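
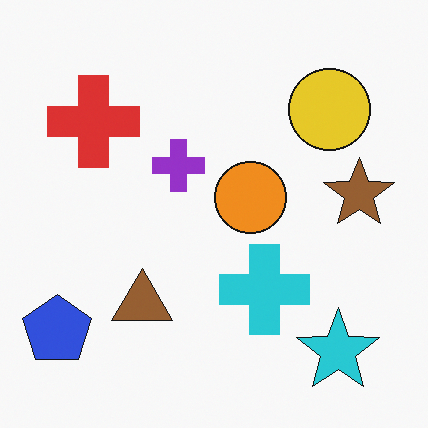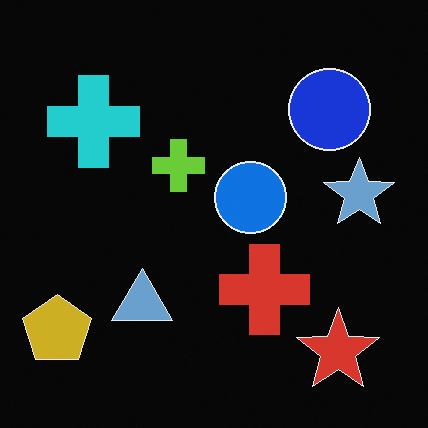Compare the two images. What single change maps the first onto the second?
It was color-inverted (negative).

The light background has become dark and every shape's color is its complement — a photographic negative.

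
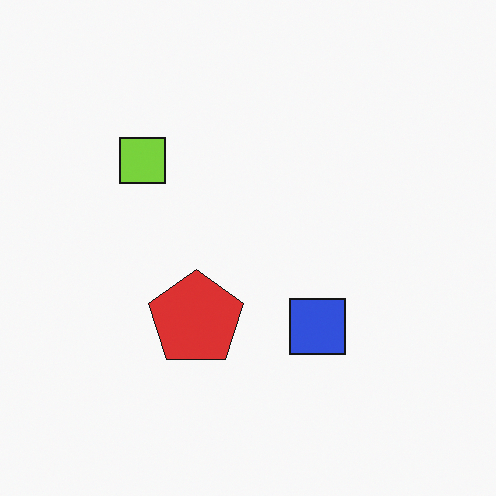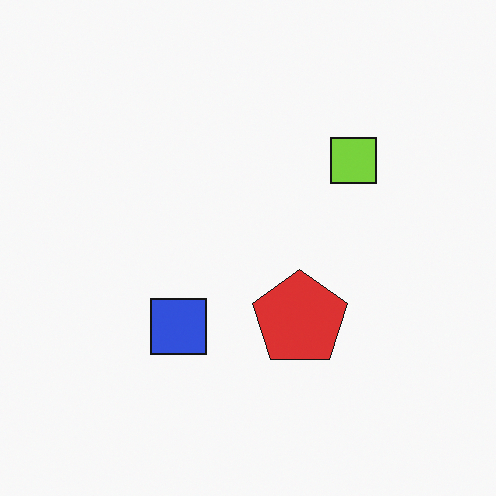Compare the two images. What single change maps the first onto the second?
The transformation is: flipped horizontally (left ↔ right).

The lime square is in the top-left of the first image and the top-right of the second — shapes on opposite sides of the vertical midline have swapped in a mirror flip.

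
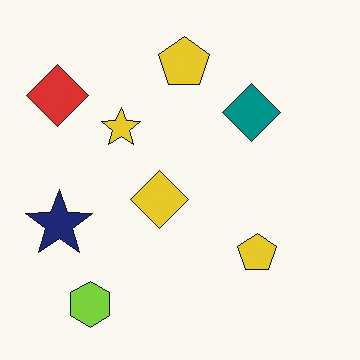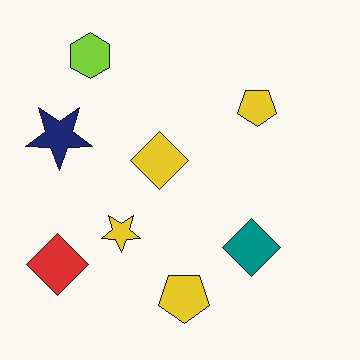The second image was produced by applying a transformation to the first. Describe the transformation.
It was flipped vertically (top ↔ bottom).

The lime hexagon is in the bottom-left of the first image and the top-left of the second — shapes on opposite sides of the horizontal midline have swapped in a mirror flip.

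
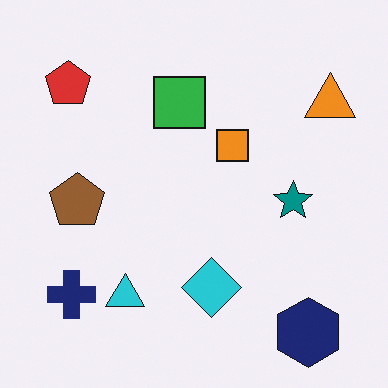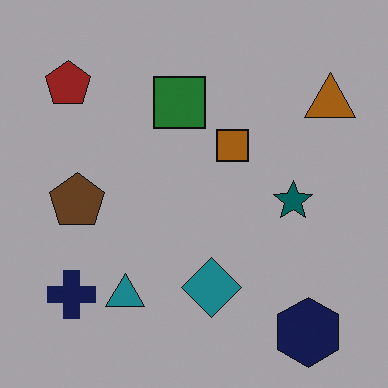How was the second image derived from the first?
It was noticeably darkened.

Every pixel — background and shapes alike — is uniformly darkened.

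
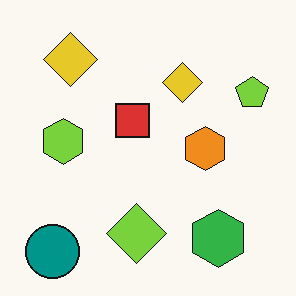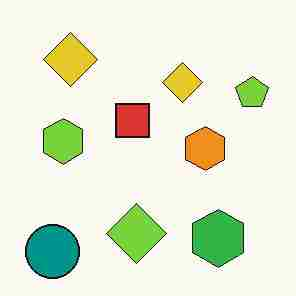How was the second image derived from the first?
Heavily JPEG-compressed with obvious blocking artifacts.

Blocky 8×8 compression artifacts appear around shape edges and the flat background shows ringing — characteristic JPEG degradation.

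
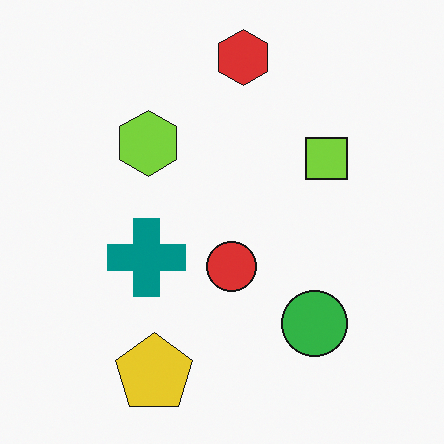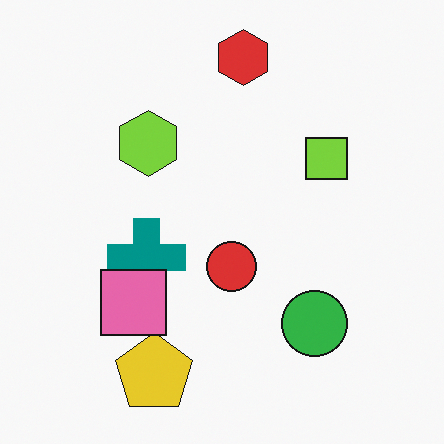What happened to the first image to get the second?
The second image is the first overlaid with an additional pink square.

A pink square appears in the second image that is absent from the first.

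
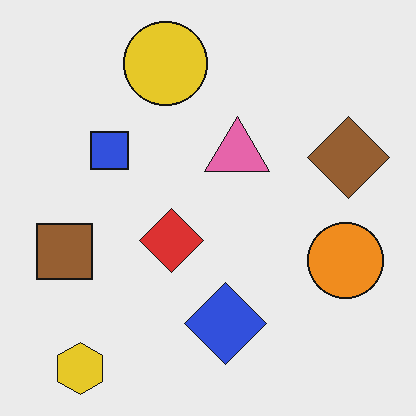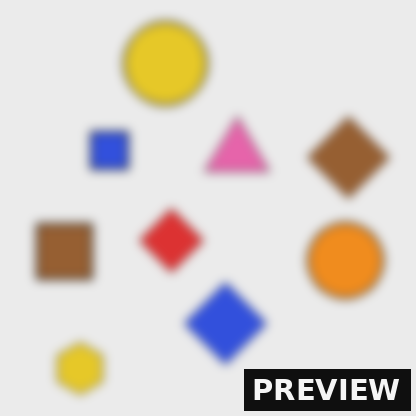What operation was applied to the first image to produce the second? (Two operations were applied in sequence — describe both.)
The transformation is: heavily blurred, then watermarked with the text "PREVIEW" in the lower-right corner.

Shape edges and outlines are uniformly softened across the whole image. A dark label reading "PREVIEW" appears in the lower-right corner.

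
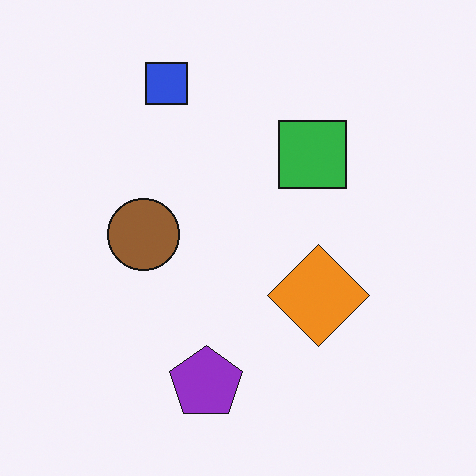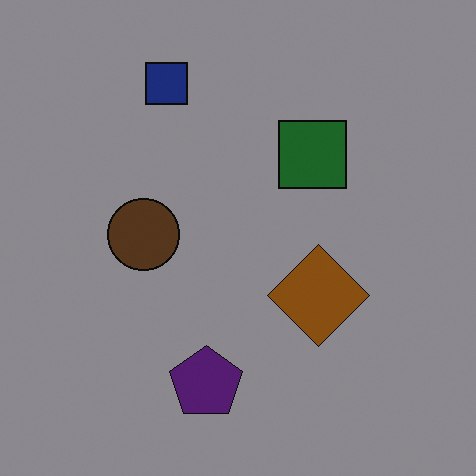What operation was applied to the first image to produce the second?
This is the original image darkened a lot.

Every pixel — background and shapes alike — is uniformly darkened.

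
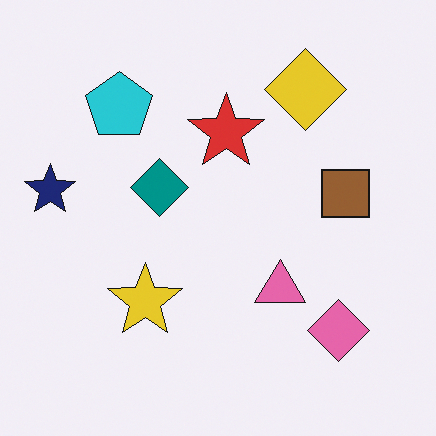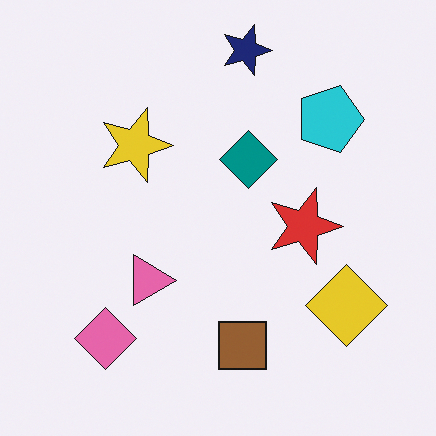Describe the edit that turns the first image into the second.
The second image is the first rotated 90° clockwise.

The navy star sits in the left of the first image and the top of the second — consistent with a whole-image 90° clockwise rotation.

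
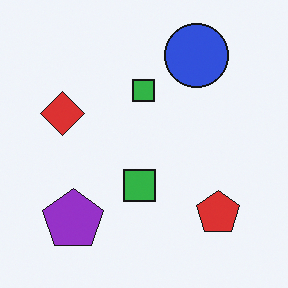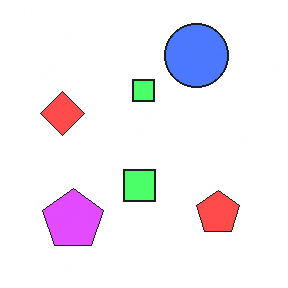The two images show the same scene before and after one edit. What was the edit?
The image was noticeably brightened.

Every pixel — background and shapes alike — is uniformly brightened.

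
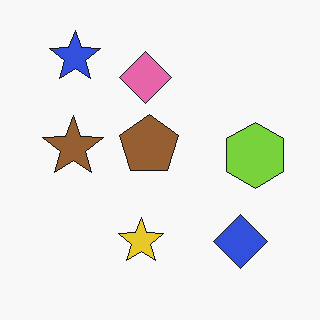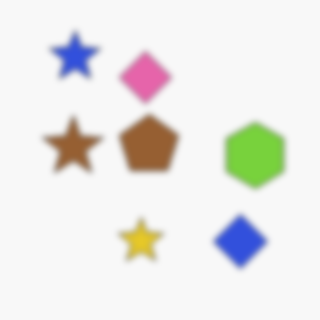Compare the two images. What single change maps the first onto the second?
The transformation is: moderately blurred.

Shape edges and outlines are uniformly softened across the whole image.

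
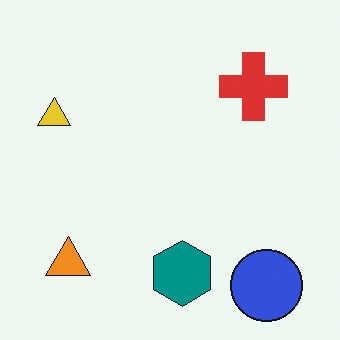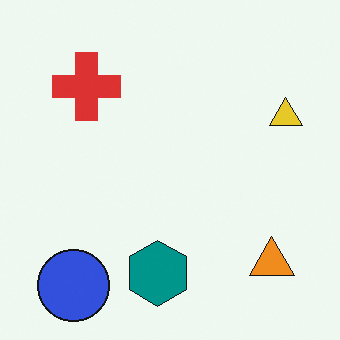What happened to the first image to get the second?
This is the original image flipped horizontally (left ↔ right).

The yellow triangle is in the left of the first image and the right of the second — shapes on opposite sides of the vertical midline have swapped in a mirror flip.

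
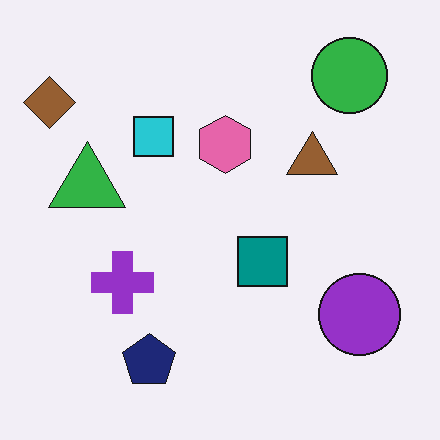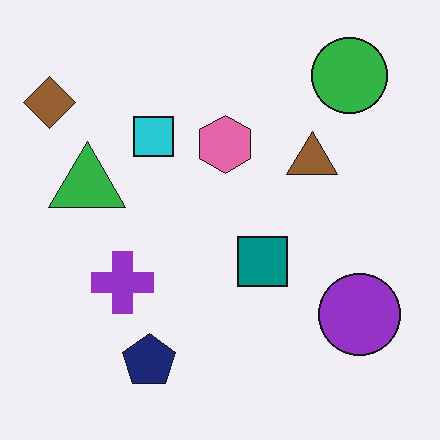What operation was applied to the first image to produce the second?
The transformation is: given moderate JPEG compression.

Blocky 8×8 compression artifacts appear around shape edges and the flat background shows ringing — characteristic JPEG degradation.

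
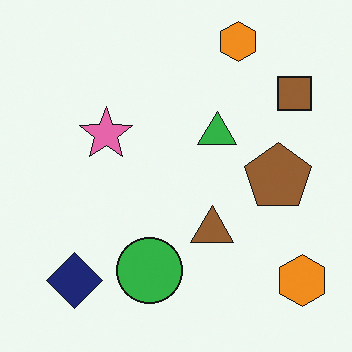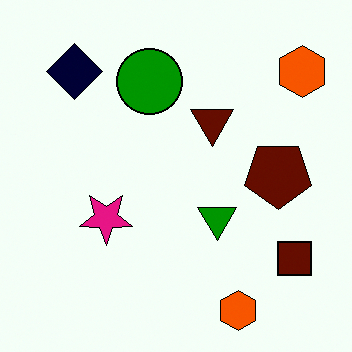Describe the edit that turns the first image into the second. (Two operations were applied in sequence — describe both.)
The transformation is: given much higher contrast, then flipped vertically (top ↔ bottom).

Tones are pushed away from mid-grey across the whole image — a global contrast change. The navy diamond is in the bottom-left of the first image and the top-left of the second — shapes on opposite sides of the horizontal midline have swapped in a mirror flip.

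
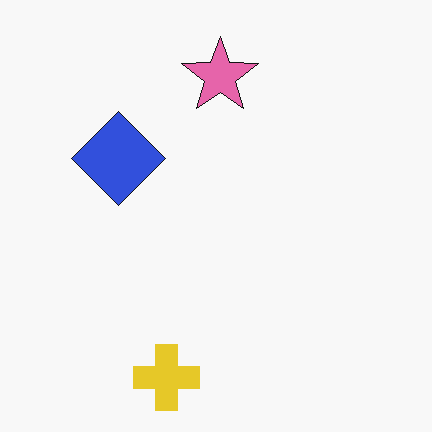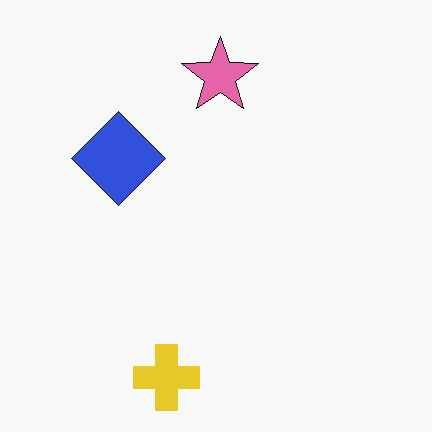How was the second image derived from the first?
The transformation is: given moderate JPEG compression.

Blocky 8×8 compression artifacts appear around shape edges and the flat background shows ringing — characteristic JPEG degradation.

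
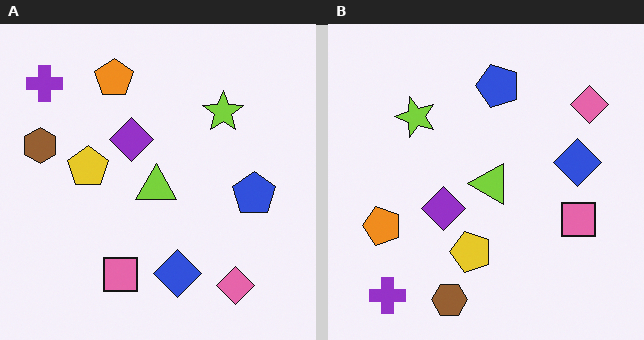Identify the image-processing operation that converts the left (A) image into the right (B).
The transformation is: rotated 90° counter-clockwise.

The purple cross sits in the top-left of the left (A) image and the bottom-left of the right (B) — consistent with a whole-image 90° counter-clockwise rotation.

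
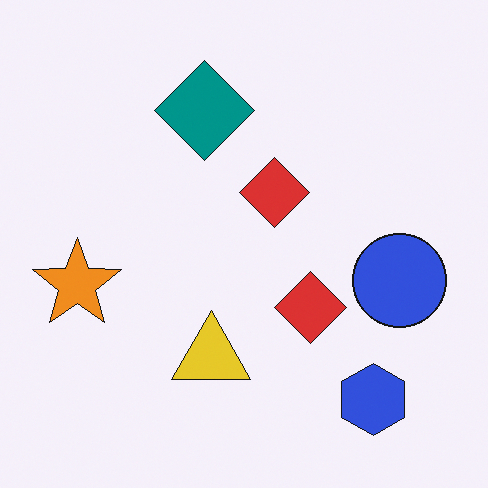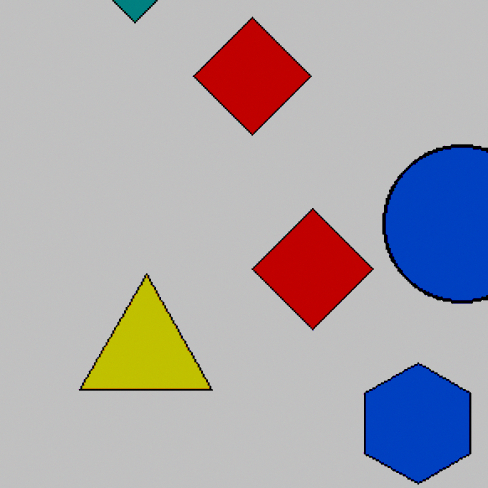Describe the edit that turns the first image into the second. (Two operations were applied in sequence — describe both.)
The second image is the first cropped to a noticeably smaller region and rescaled, then aggressively posterized.

The visible shapes are larger and the field of view is narrower; shapes near the original edges may be partly or wholly outside the frame — a crop-and-rescale. Each flat color has snapped to a coarser quantized level — most visibly, the near-white background has dropped to a flat grey.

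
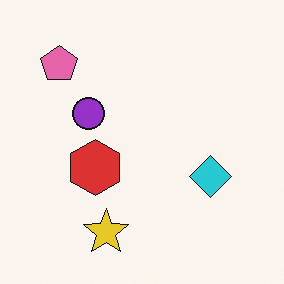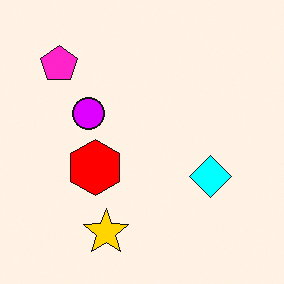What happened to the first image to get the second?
The image was heavily oversaturated.

All colors are more vivid — a global saturation change.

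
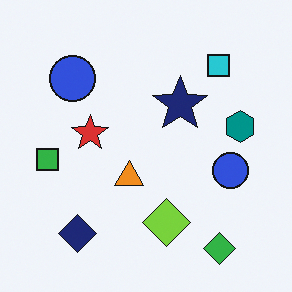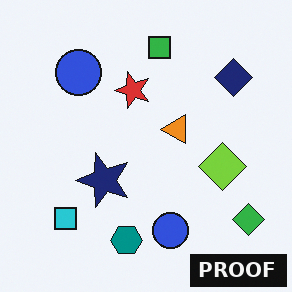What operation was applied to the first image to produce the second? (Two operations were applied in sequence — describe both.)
This is the original image transposed (reflected across the top-left ↔ bottom-right diagonal), then watermarked with the text "PROOF" in the lower-right corner.

Shapes have swapped their row and column positions — what was in the top-right is now in the bottom-left — a diagonal reflection. A dark label reading "PROOF" appears in the lower-right corner.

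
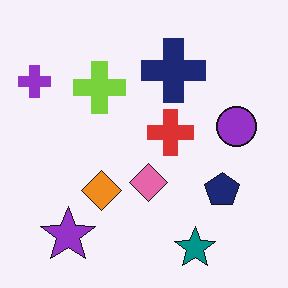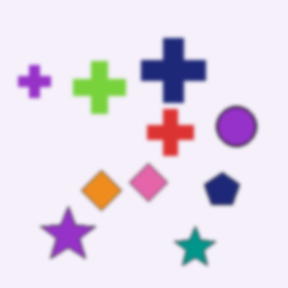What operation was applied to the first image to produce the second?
The image was given a subtle gaussian blur.

Shape edges and outlines are uniformly softened across the whole image.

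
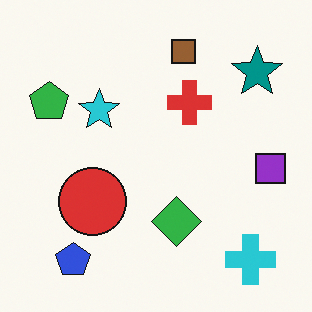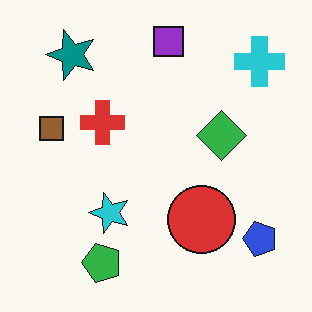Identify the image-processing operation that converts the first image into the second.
It was rotated 90° counter-clockwise.

The cyan cross sits in the bottom-right of the first image and the top-right of the second — consistent with a whole-image 90° counter-clockwise rotation.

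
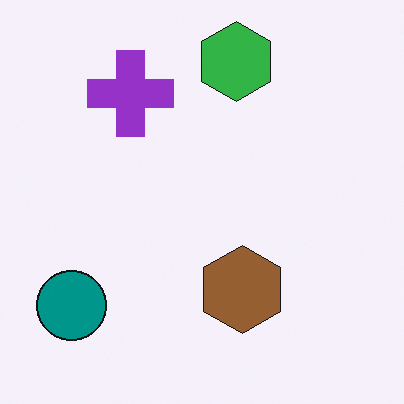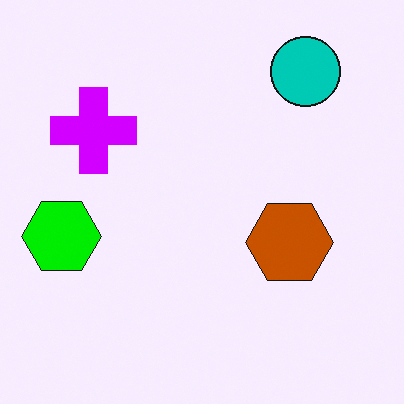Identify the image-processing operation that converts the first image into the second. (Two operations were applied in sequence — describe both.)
The transformation is: made much more vivid (saturation change), then transposed (reflected across the top-left ↔ bottom-right diagonal).

All colors are more vivid — a global saturation change. Shapes have swapped their row and column positions — what was in the top-right is now in the bottom-left — a diagonal reflection.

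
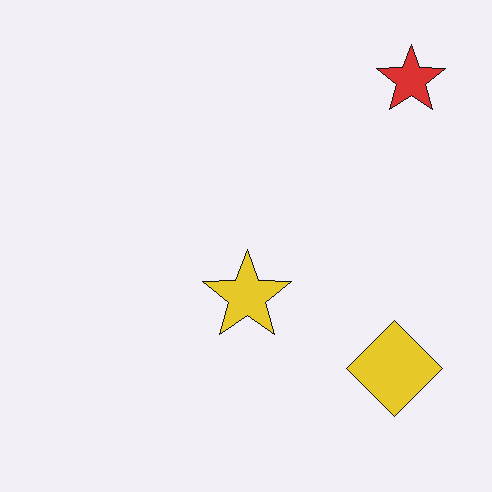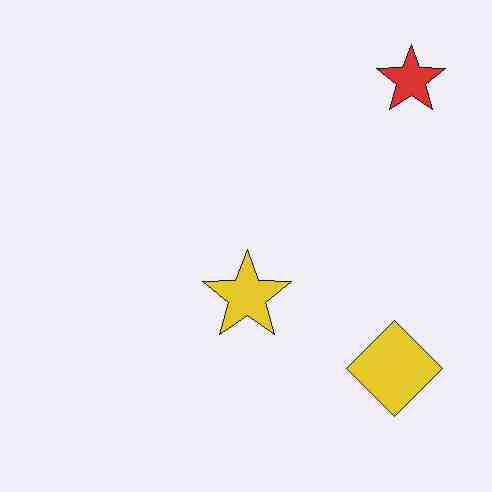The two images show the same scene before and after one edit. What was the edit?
The image was degraded with heavy JPEG compression.

Blocky 8×8 compression artifacts appear around shape edges and the flat background shows ringing — characteristic JPEG degradation.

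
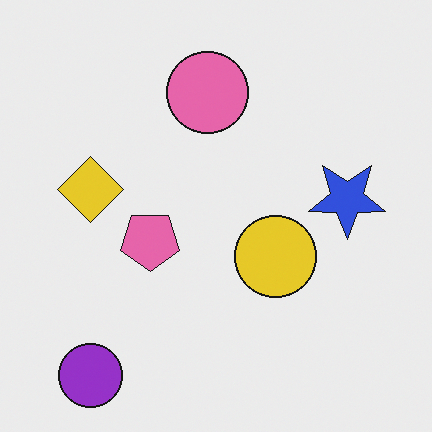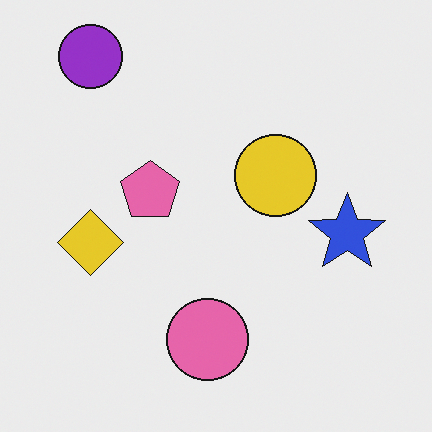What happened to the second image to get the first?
The image was flipped vertically (top ↔ bottom).

The purple circle is in the top-left of the second image and the bottom-left of the first — shapes on opposite sides of the horizontal midline have swapped in a mirror flip.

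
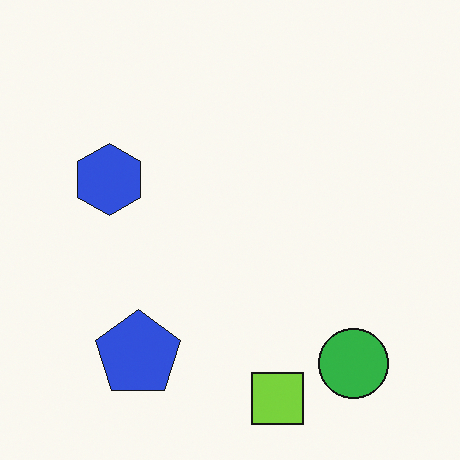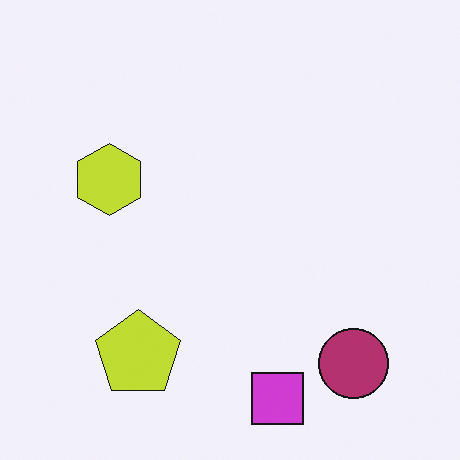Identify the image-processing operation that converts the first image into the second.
Hue-shifted through roughly half the color wheel.

Every shape's color has rotated by the same amount around the hue wheel — a uniform hue shift.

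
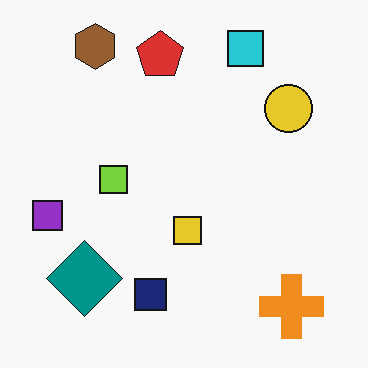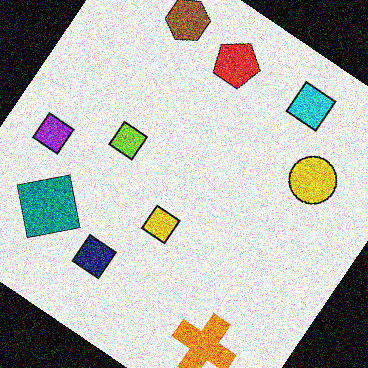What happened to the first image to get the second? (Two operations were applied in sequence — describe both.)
The second image is the first rotated clockwise by a large amount — several tens of degrees, then degraded with a thick layer of grain.

Every shape is tilted by the same angle and the image corners show triangular fill wedges — a whole-image rotation by a non-right angle. Random speckle covers the whole image, including the flat background.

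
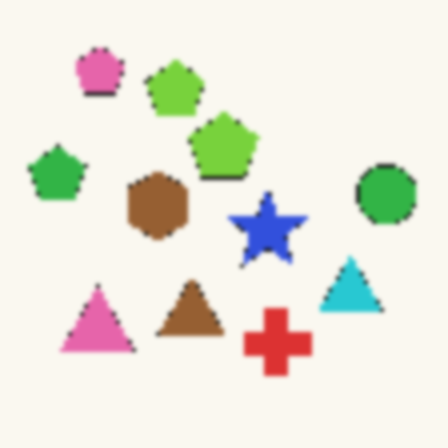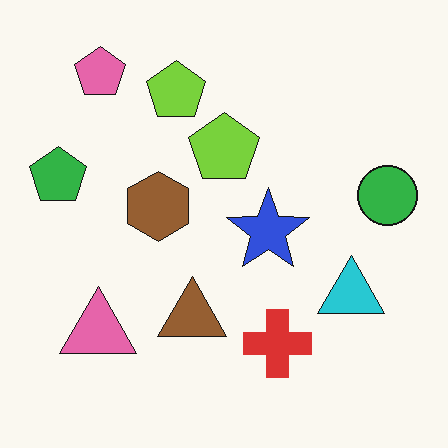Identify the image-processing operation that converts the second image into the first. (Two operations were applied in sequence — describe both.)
This is the original image lightly pixelated (a mild mosaic effect), then given a subtle gaussian blur.

Shapes are reduced to large square blocks; fine edges and outlines are lost — a downscale-then-upscale (mosaic) effect. Shape edges and outlines are uniformly softened across the whole image.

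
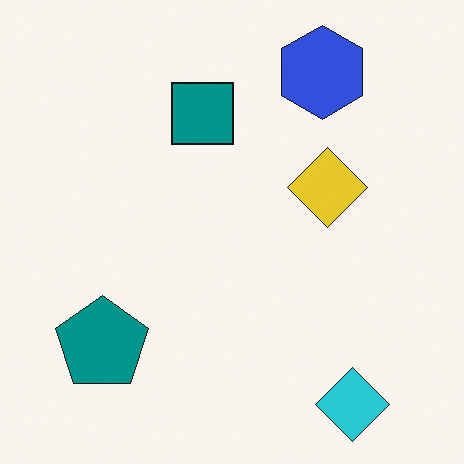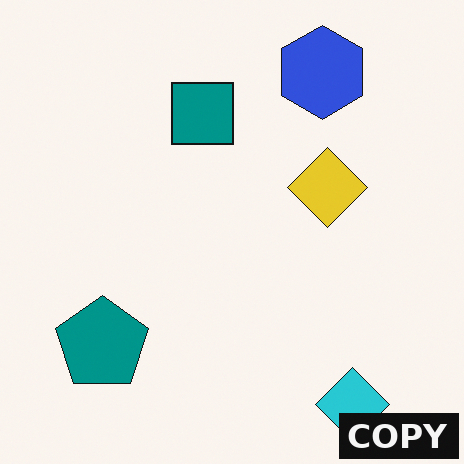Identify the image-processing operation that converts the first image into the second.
It was watermarked with the text "COPY" in the lower-right corner.

A dark label reading "COPY" appears in the lower-right corner.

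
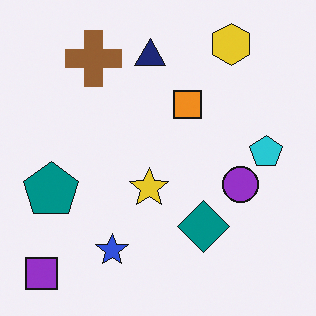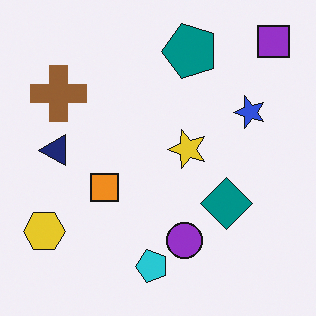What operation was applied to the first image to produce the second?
This is the original image transposed (reflected across the top-left ↔ bottom-right diagonal).

Shapes have swapped their row and column positions — what was in the top-right is now in the bottom-left — a diagonal reflection.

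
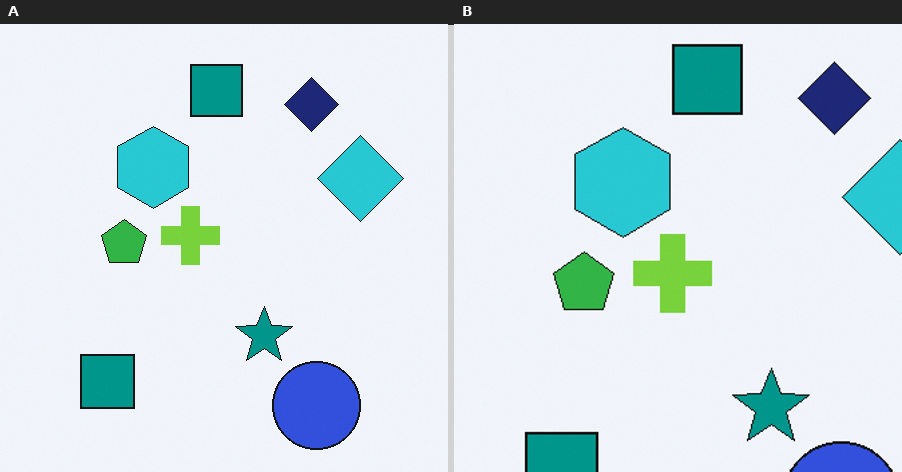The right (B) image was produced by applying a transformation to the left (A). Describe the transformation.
The right (B) image is the left (A) cropped slightly and scaled back up.

The visible shapes are larger and the field of view is narrower; shapes near the original edges may be partly or wholly outside the frame — a crop-and-rescale.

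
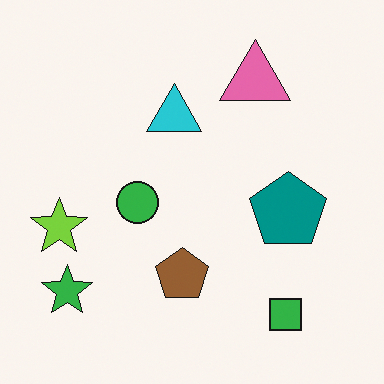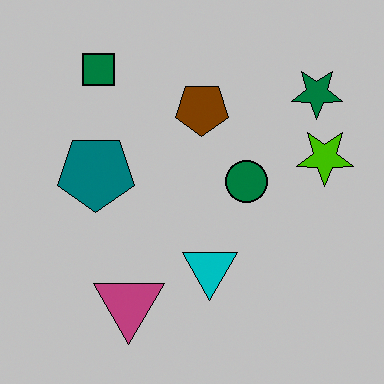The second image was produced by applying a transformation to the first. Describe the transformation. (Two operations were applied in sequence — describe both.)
The image was rotated 180°, then heavily posterized to just a handful of flat colors.

The green star sits in the bottom-left of the first image and the top-right of the second — consistent with a whole-image 180° rotation. Each flat color has snapped to a coarser quantized level — most visibly, the near-white background has dropped to a flat grey.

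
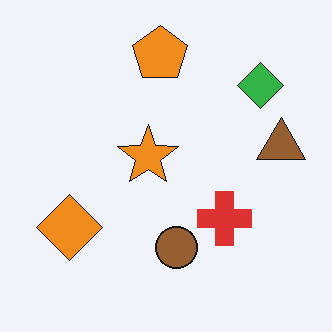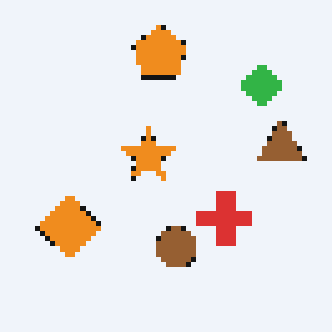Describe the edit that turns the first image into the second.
It was mildly pixelated.

Shapes are reduced to large square blocks; fine edges and outlines are lost — a downscale-then-upscale (mosaic) effect.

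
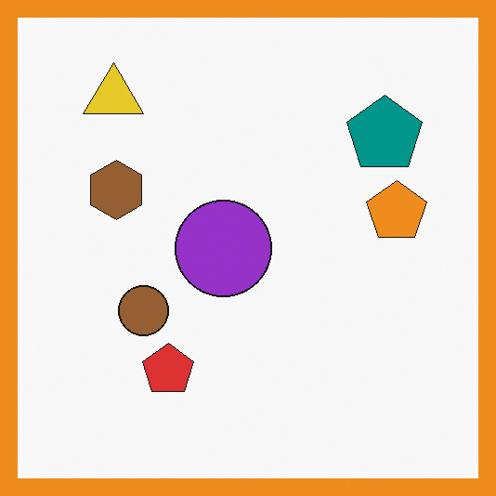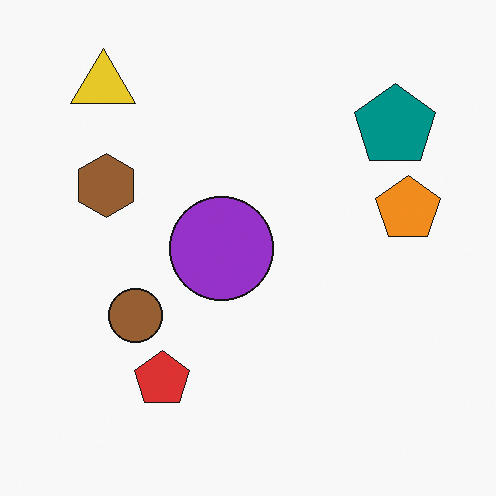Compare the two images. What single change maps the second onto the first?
This is the original image framed with a orange border.

A solid orange frame runs around the edge of the first image, with the content slightly shrunk inside it.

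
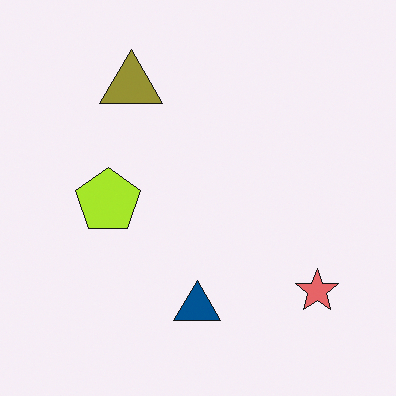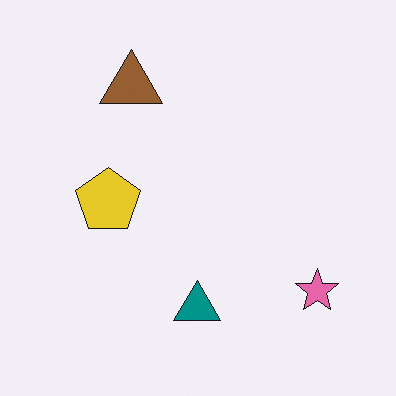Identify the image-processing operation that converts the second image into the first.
It was hue-shifted by a small amount.

Every shape's color has rotated by the same amount around the hue wheel — a uniform hue shift.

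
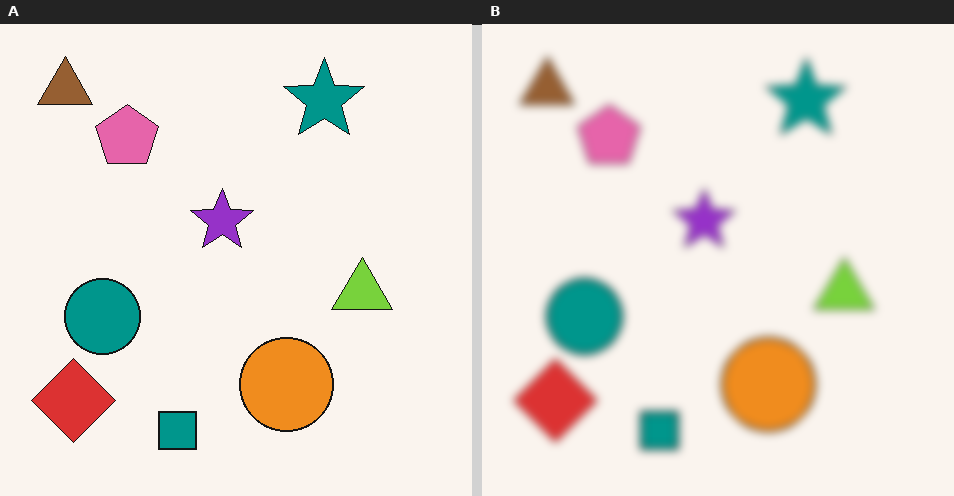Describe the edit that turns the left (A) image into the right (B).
It was noticeably gaussian-blurred.

Shape edges and outlines are uniformly softened across the whole image.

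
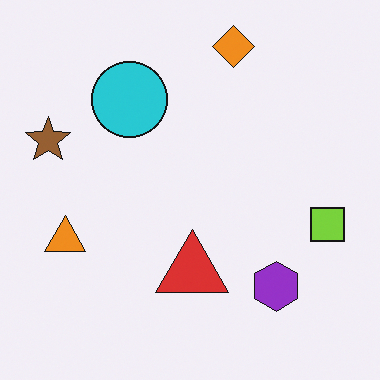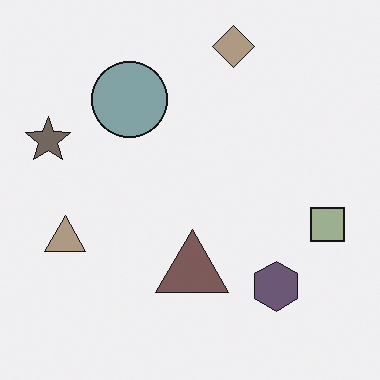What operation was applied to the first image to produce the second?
Made much more muted (saturation change).

All colors are more muted and greyish — a global saturation change.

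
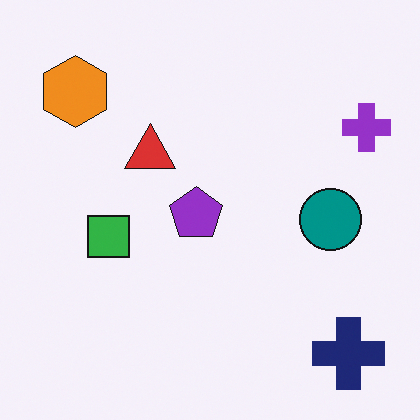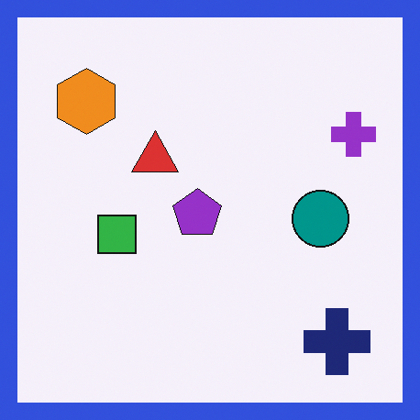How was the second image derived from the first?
The image was framed with a blue border.

A solid blue frame runs around the edge of the second image, with the content slightly shrunk inside it.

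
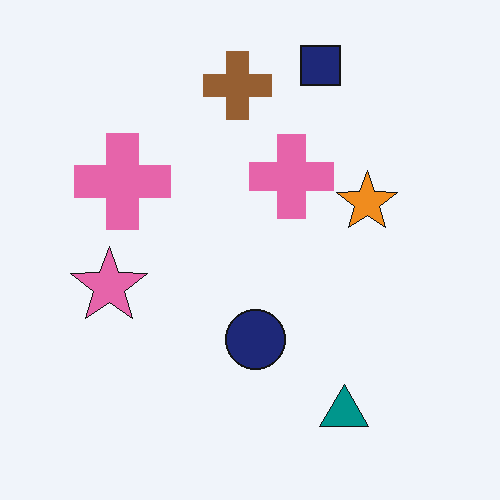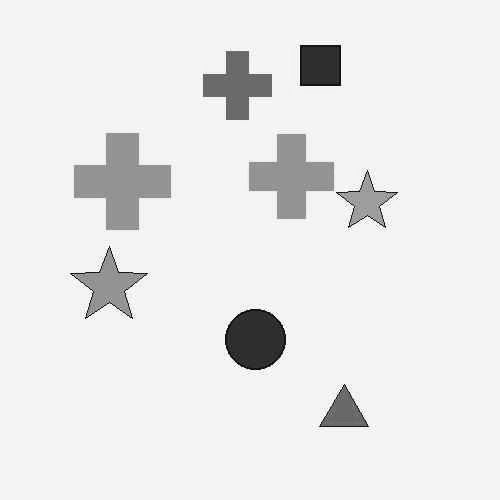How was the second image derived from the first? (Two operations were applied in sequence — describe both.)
The image was JPEG-compressed with visible artifacts, then converted to grayscale.

Blocky 8×8 compression artifacts appear around shape edges and the flat background shows ringing — characteristic JPEG degradation. All color is removed — every shape is now a shade of grey.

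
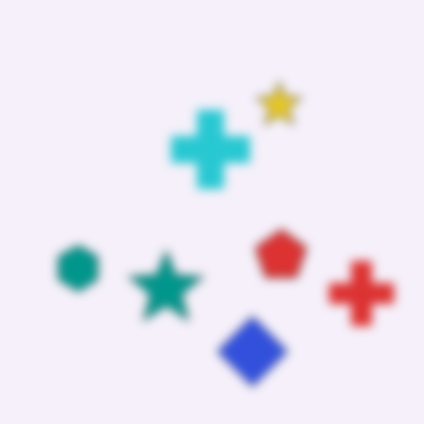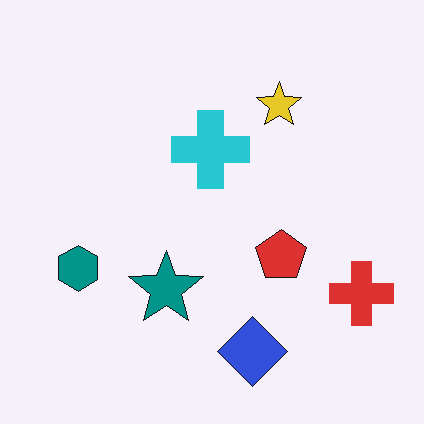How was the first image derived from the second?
The first image is the second heavily blurred.

Shape edges and outlines are uniformly softened across the whole image.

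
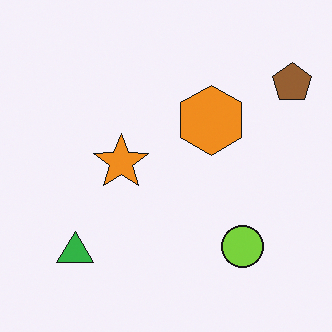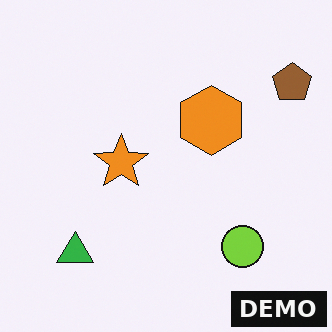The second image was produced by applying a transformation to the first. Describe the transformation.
This is the original image watermarked with the text "DEMO" in the lower-right corner.

A dark label reading "DEMO" appears in the lower-right corner.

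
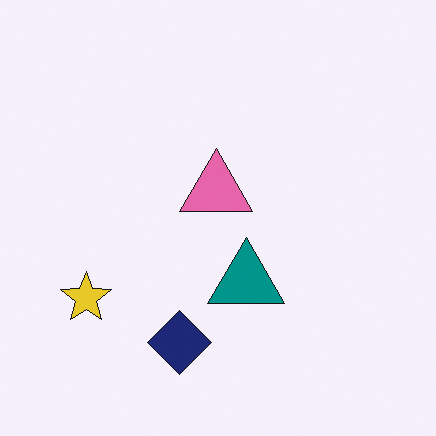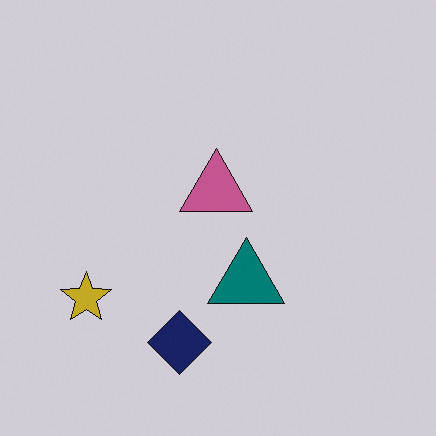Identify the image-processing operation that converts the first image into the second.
The second image is the first slightly darkened.

Every pixel — background and shapes alike — is uniformly darkened.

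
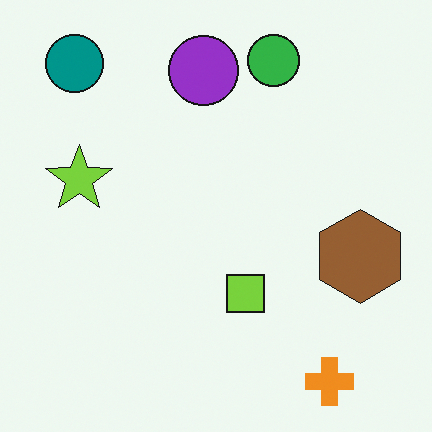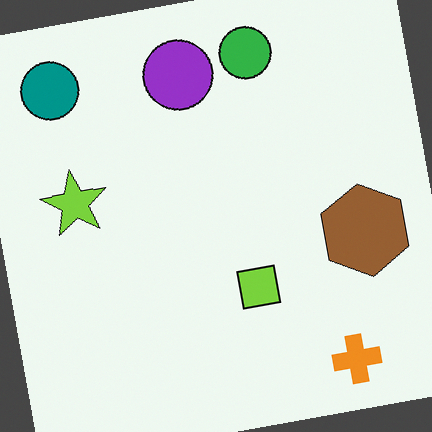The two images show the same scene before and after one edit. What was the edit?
Rotated counter-clockwise by a few degrees.

Every shape is tilted by the same angle and the image corners show triangular fill wedges — a whole-image rotation by a non-right angle.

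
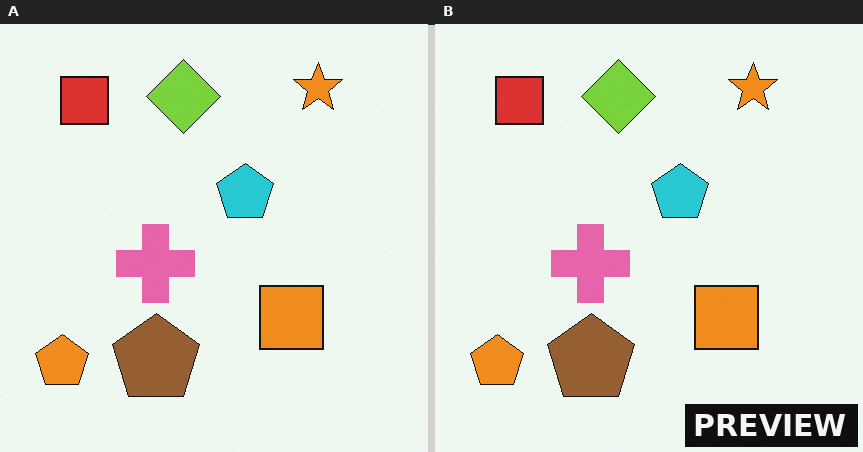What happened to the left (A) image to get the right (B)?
This is the original image watermarked with the text "PREVIEW" in the lower-right corner.

A dark label reading "PREVIEW" appears in the lower-right corner.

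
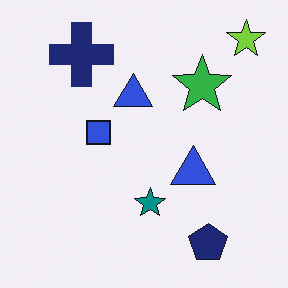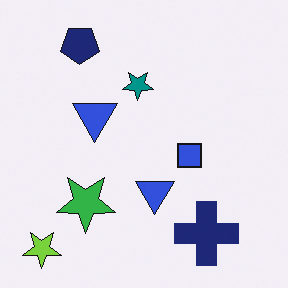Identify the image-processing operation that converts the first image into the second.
The second image is the first rotated 180°.

The lime star sits in the top-right of the first image and the bottom-left of the second — consistent with a whole-image 180° rotation.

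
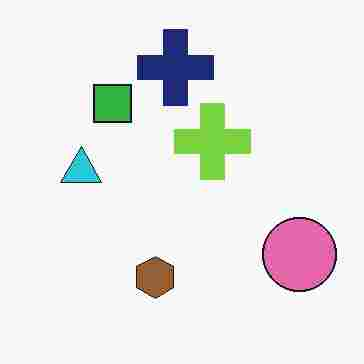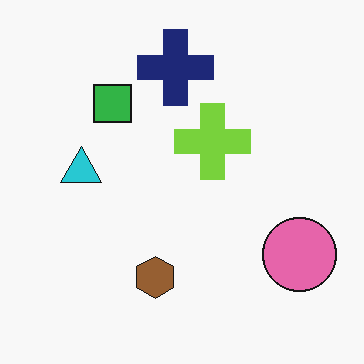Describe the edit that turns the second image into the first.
Heavily JPEG-compressed with obvious blocking artifacts.

Blocky 8×8 compression artifacts appear around shape edges and the flat background shows ringing — characteristic JPEG degradation.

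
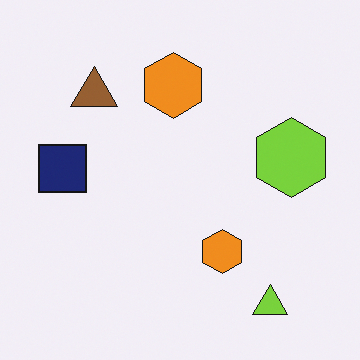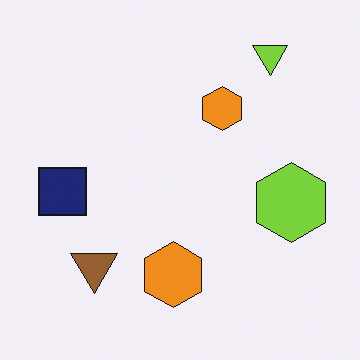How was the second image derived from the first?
This is the original image flipped vertically (top ↔ bottom).

The lime triangle is in the bottom-right of the first image and the top-right of the second — shapes on opposite sides of the horizontal midline have swapped in a mirror flip.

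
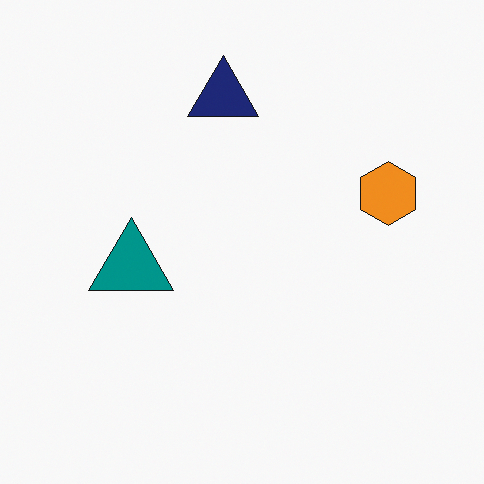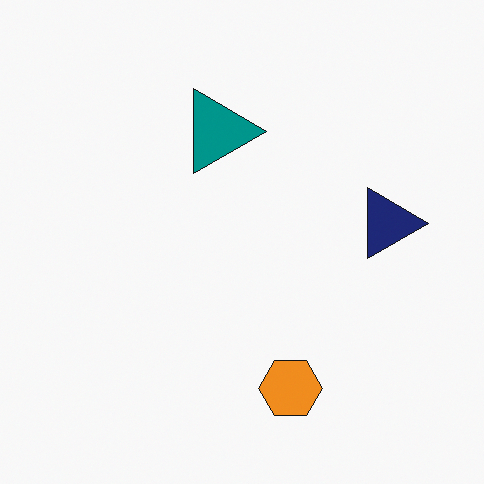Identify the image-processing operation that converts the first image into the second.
The second image is the first rotated 90° clockwise.

The orange hexagon sits in the right of the first image and the bottom of the second — consistent with a whole-image 90° clockwise rotation.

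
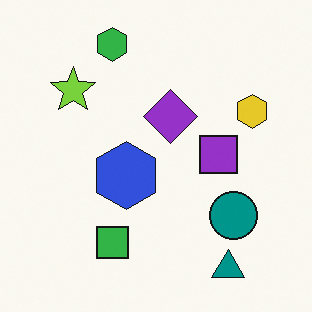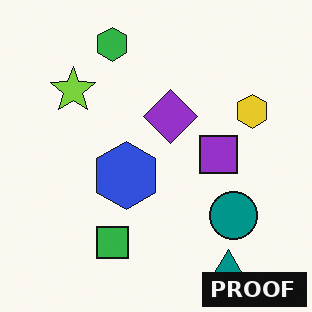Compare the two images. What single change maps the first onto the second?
Watermarked with the text "PROOF" in the lower-right corner.

A dark label reading "PROOF" appears in the lower-right corner.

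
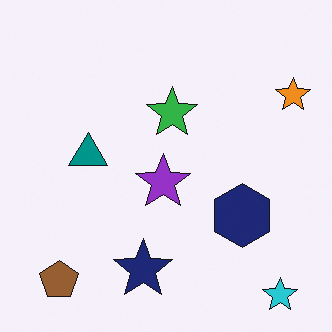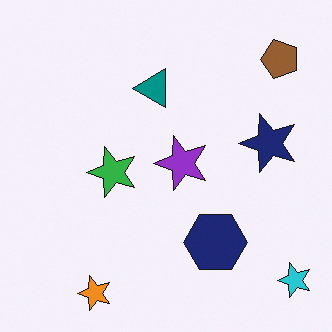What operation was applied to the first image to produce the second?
Transposed (reflected across the top-left ↔ bottom-right diagonal).

Shapes have swapped their row and column positions — what was in the top-right is now in the bottom-left — a diagonal reflection.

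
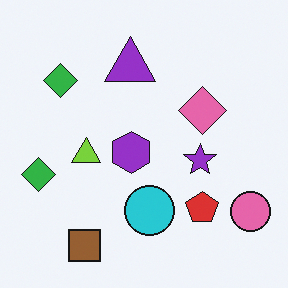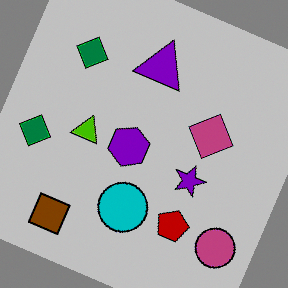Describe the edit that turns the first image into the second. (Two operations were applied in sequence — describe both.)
It was rotated clockwise by a clearly visible amount, then aggressively posterized.

Every shape is tilted by the same angle and the image corners show triangular fill wedges — a whole-image rotation by a non-right angle. Each flat color has snapped to a coarser quantized level — most visibly, the near-white background has dropped to a flat grey.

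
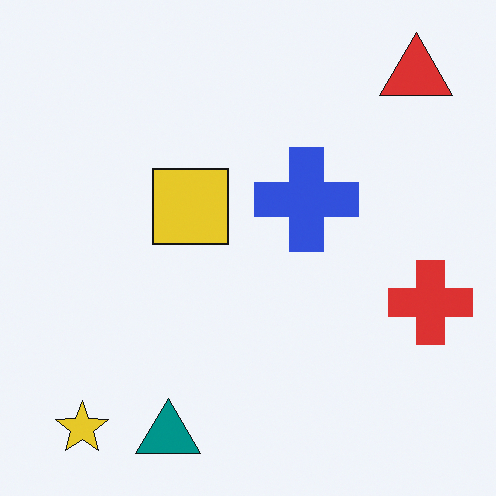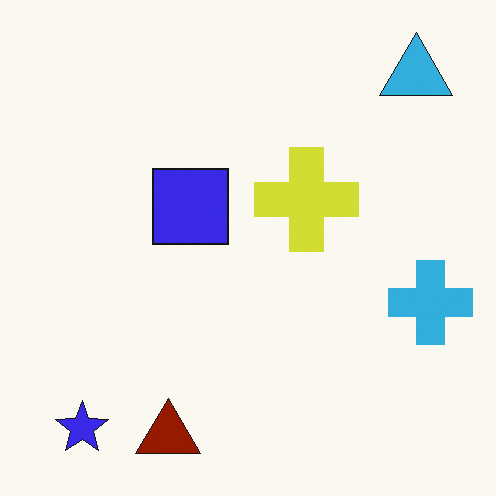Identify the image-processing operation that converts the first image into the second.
The image was hue-shifted through roughly half the color wheel.

Every shape's color has rotated by the same amount around the hue wheel — a uniform hue shift.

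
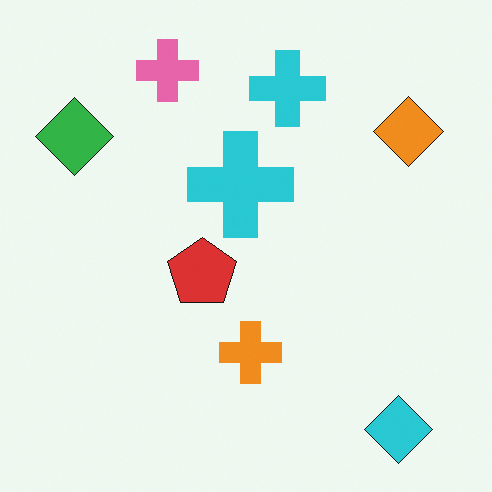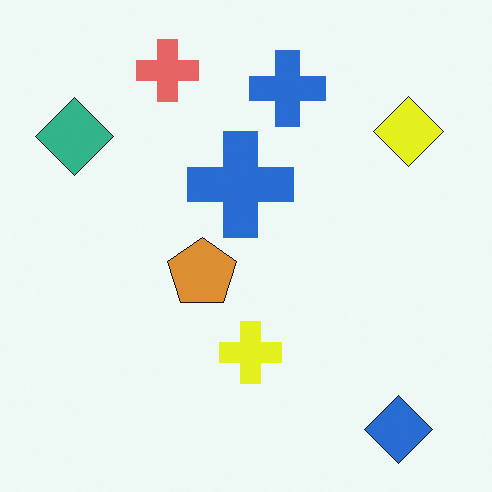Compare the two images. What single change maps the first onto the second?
Hue-shifted slightly.

Every shape's color has rotated by the same amount around the hue wheel — a uniform hue shift.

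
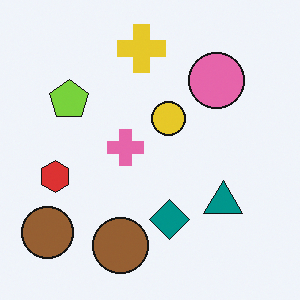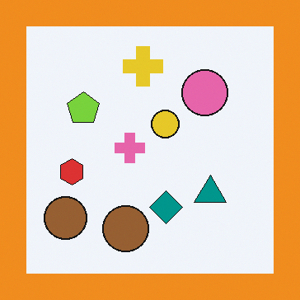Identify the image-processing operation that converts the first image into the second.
Framed with a orange border.

A solid orange frame runs around the edge of the second image, with the content slightly shrunk inside it.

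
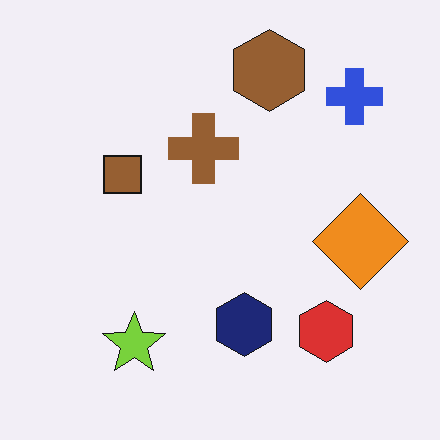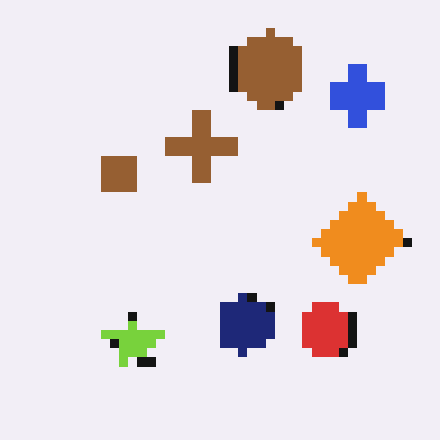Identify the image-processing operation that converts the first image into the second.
The transformation is: heavily pixelated into large blocks.

Shapes are reduced to large square blocks; fine edges and outlines are lost — a downscale-then-upscale (mosaic) effect.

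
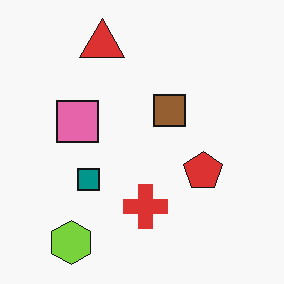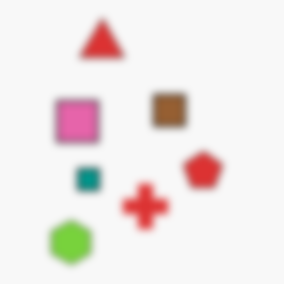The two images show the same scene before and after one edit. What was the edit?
The image was noticeably gaussian-blurred.

Shape edges and outlines are uniformly softened across the whole image.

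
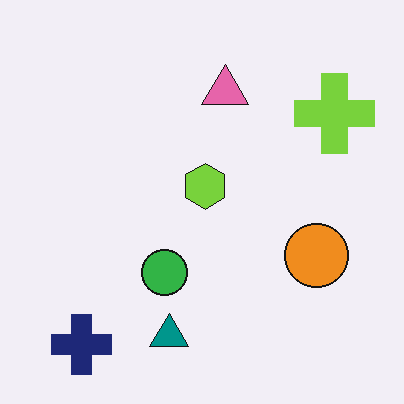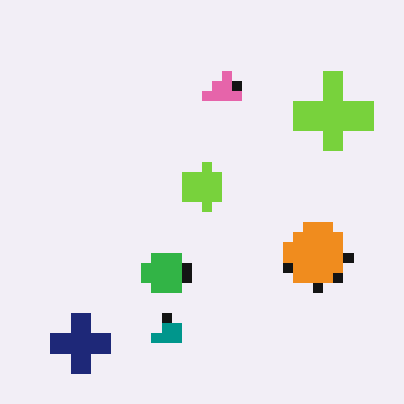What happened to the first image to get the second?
Coarsely pixelated.

Shapes are reduced to large square blocks; fine edges and outlines are lost — a downscale-then-upscale (mosaic) effect.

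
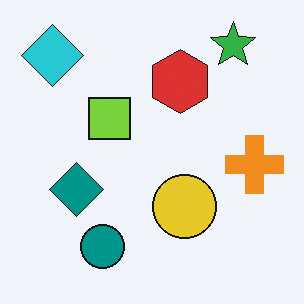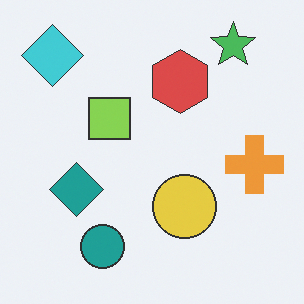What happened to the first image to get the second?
The image was given slightly reduced contrast.

Tones are pushed toward mid-grey across the whole image — a global contrast change.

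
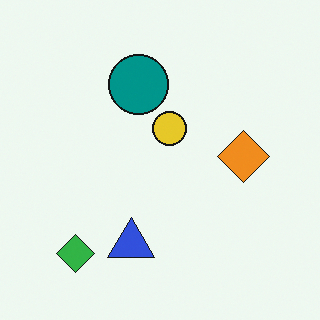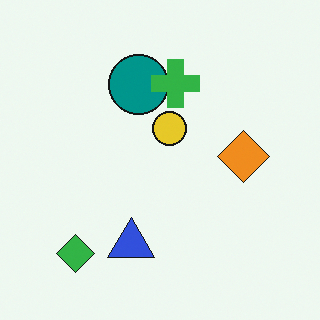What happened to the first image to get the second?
The image was overlaid with an additional green cross.

A green cross appears in the second image that is absent from the first.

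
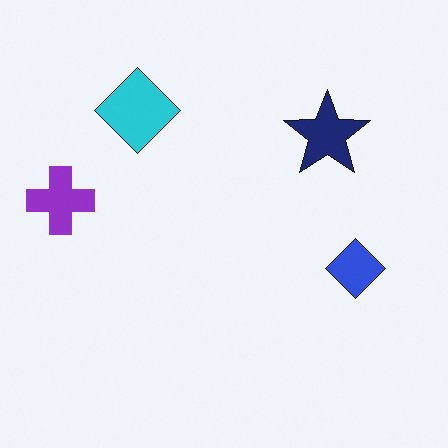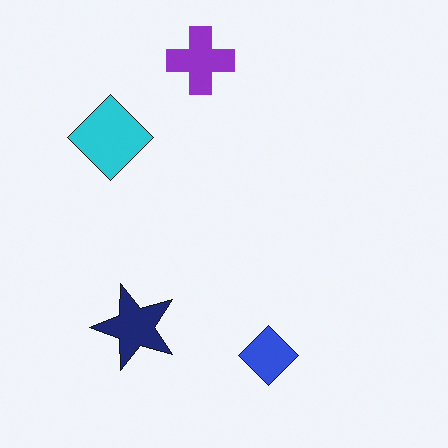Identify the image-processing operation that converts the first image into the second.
This is the original image transposed (reflected across the top-left ↔ bottom-right diagonal).

Shapes have swapped their row and column positions — what was in the top-right is now in the bottom-left — a diagonal reflection.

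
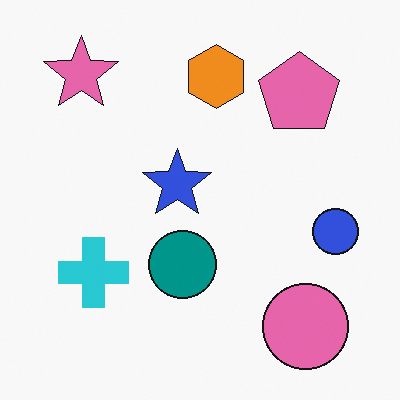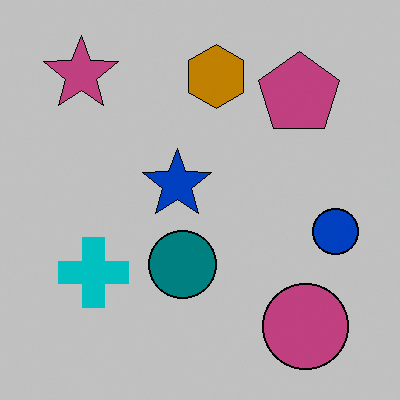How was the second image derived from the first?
It was heavily posterized to just a handful of flat colors.

Each flat color has snapped to a coarser quantized level — most visibly, the near-white background has dropped to a flat grey.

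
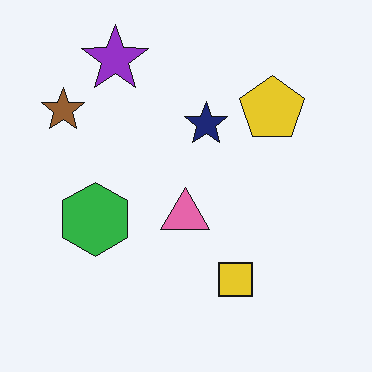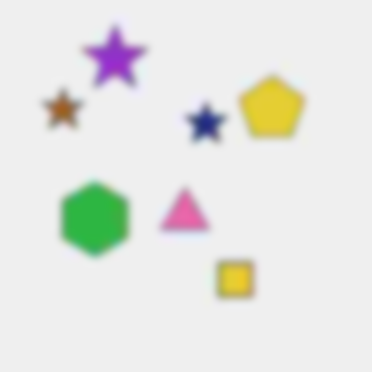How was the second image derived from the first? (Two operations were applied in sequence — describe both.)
The transformation is: heavily JPEG-compressed with obvious blocking artifacts, then noticeably gaussian-blurred.

Blocky 8×8 compression artifacts appear around shape edges and the flat background shows ringing — characteristic JPEG degradation. Shape edges and outlines are uniformly softened across the whole image.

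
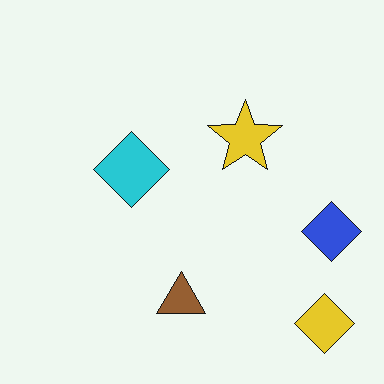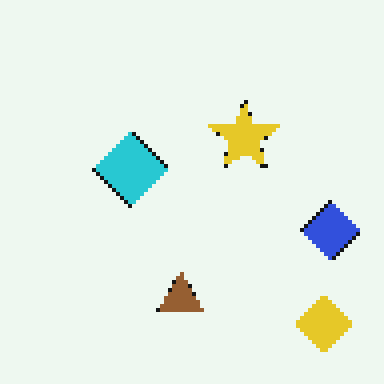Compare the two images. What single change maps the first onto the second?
The second image is the first lightly pixelated (a mild mosaic effect).

Shapes are reduced to large square blocks; fine edges and outlines are lost — a downscale-then-upscale (mosaic) effect.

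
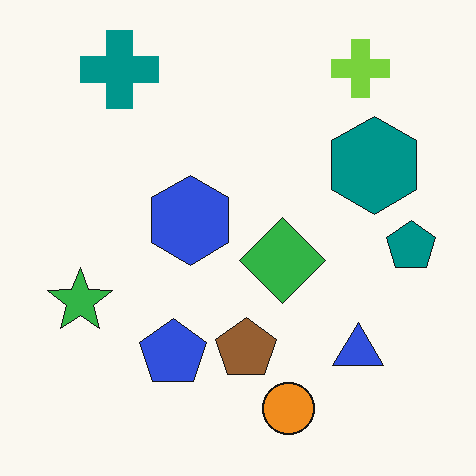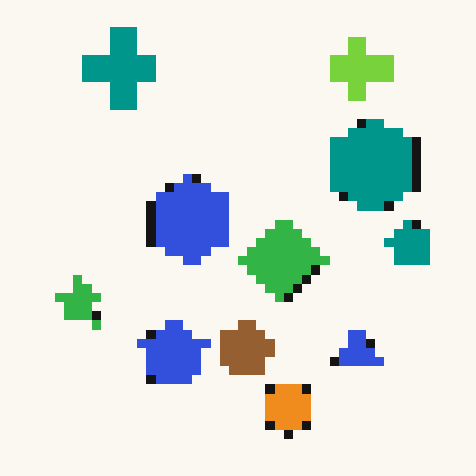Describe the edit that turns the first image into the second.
This is the original image heavily pixelated into large blocks.

Shapes are reduced to large square blocks; fine edges and outlines are lost — a downscale-then-upscale (mosaic) effect.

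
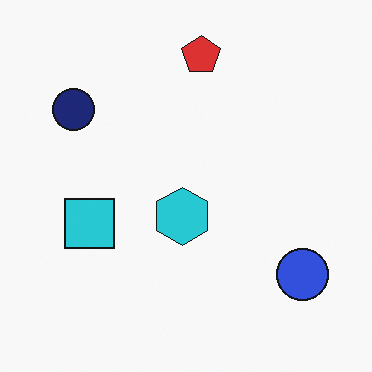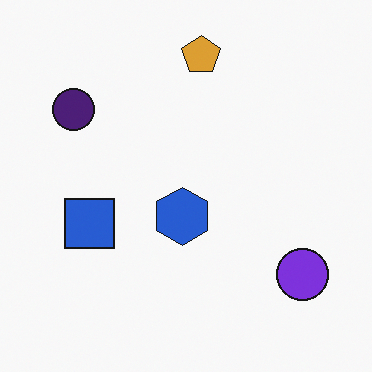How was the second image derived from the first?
The image was hue-shifted by a small amount.

Every shape's color has rotated by the same amount around the hue wheel — a uniform hue shift.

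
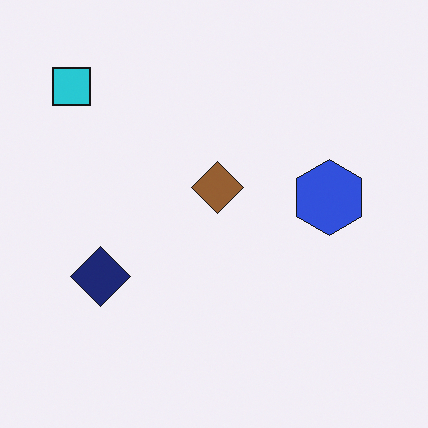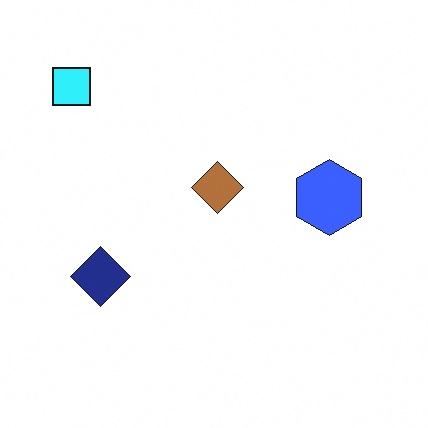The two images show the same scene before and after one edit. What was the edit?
The second image is the first brightened a little.

Every pixel — background and shapes alike — is uniformly brightened.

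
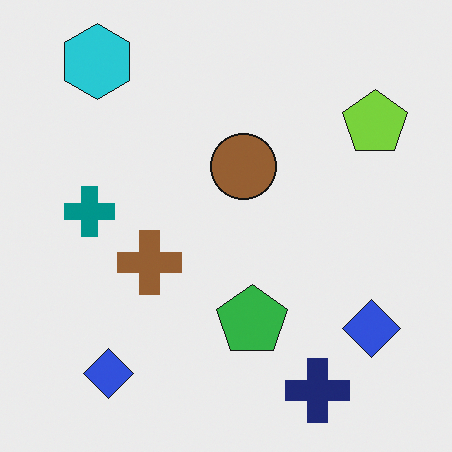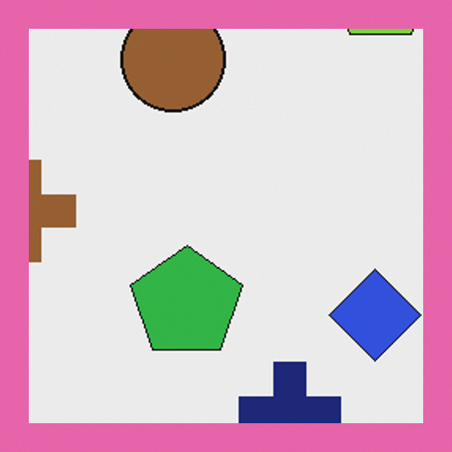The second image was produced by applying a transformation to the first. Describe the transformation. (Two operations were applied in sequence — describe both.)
This is the original image cropped to a noticeably smaller region and rescaled, then framed with a pink border.

The visible shapes are larger and the field of view is narrower; shapes near the original edges may be partly or wholly outside the frame — a crop-and-rescale. A solid pink frame runs around the edge of the second image, with the content slightly shrunk inside it.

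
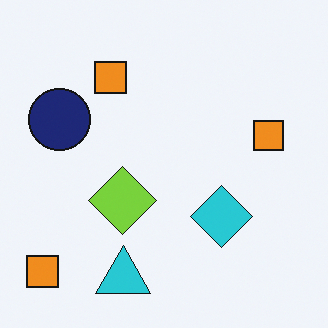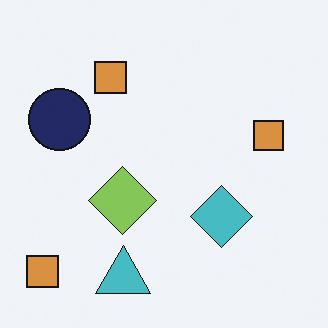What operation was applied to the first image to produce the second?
The second image is the first slightly desaturated.

All colors are more muted and greyish — a global saturation change.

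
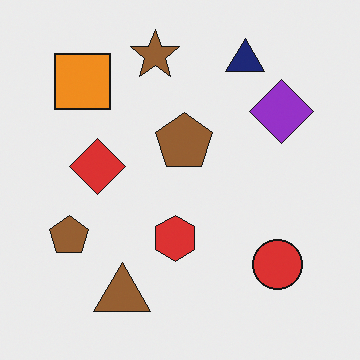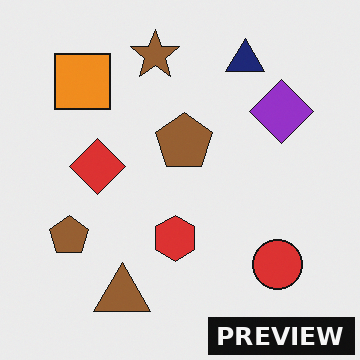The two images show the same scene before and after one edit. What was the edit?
Watermarked with the text "PREVIEW" in the lower-right corner.

A dark label reading "PREVIEW" appears in the lower-right corner.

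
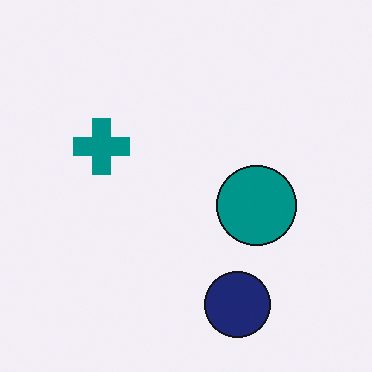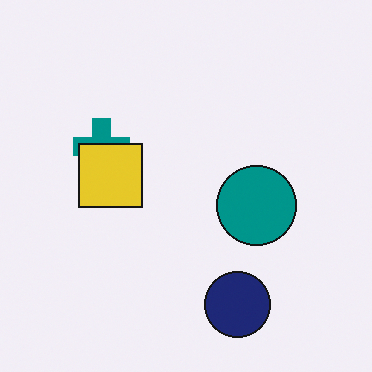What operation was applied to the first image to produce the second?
It was overlaid with an additional yellow square.

A yellow square appears in the second image that is absent from the first.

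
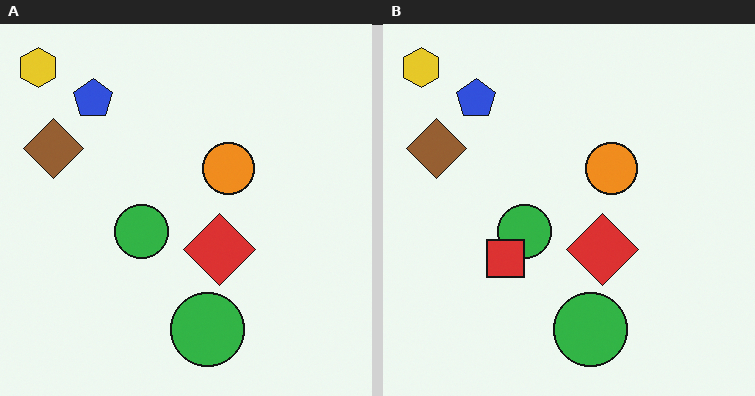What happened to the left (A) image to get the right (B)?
The right (B) image is the left (A) overlaid with an additional red square.

A red square appears in the right (B) image that is absent from the left (A).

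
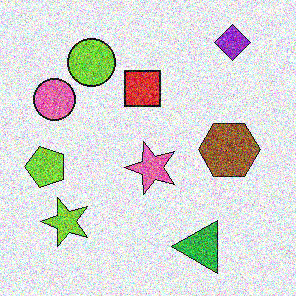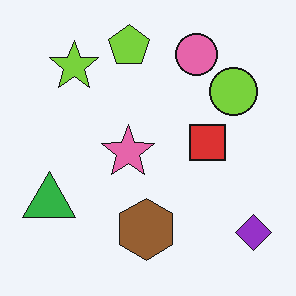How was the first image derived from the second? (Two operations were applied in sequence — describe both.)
This is the original image degraded with strong gaussian noise, then rotated 90° counter-clockwise.

Random speckle covers the whole image, including the flat background. The purple diamond sits in the bottom-right of the second image and the top-right of the first — consistent with a whole-image 90° counter-clockwise rotation.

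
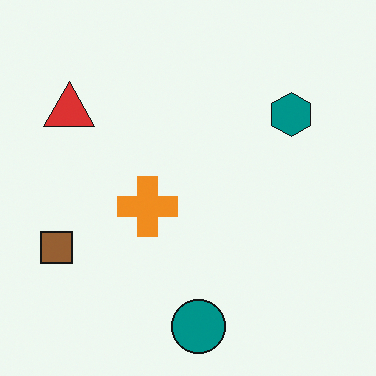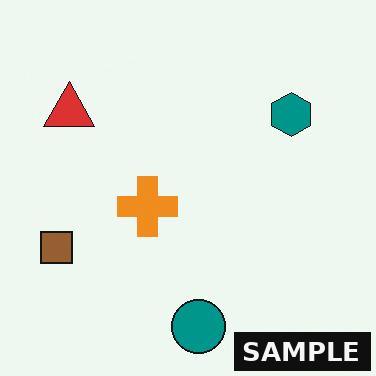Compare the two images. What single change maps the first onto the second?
It was watermarked with the text "SAMPLE" in the lower-right corner.

A dark label reading "SAMPLE" appears in the lower-right corner.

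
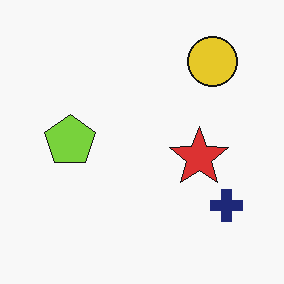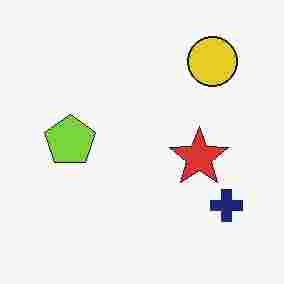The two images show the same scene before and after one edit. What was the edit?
The second image is the first degraded with heavy JPEG compression.

Blocky 8×8 compression artifacts appear around shape edges and the flat background shows ringing — characteristic JPEG degradation.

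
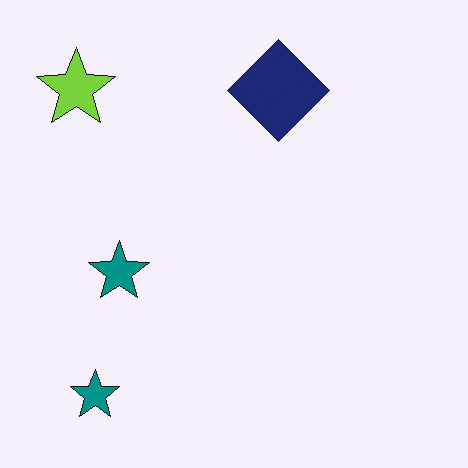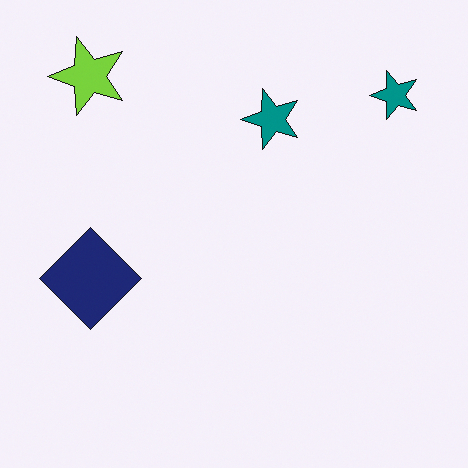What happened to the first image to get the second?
It was transposed (reflected across the top-left ↔ bottom-right diagonal).

Shapes have swapped their row and column positions — what was in the top-right is now in the bottom-left — a diagonal reflection.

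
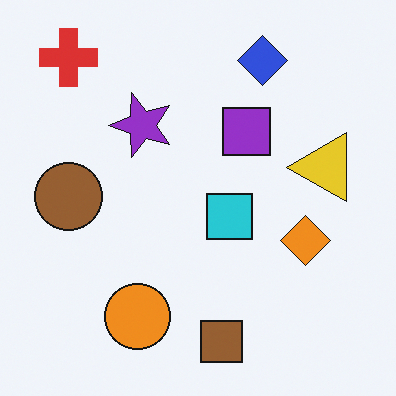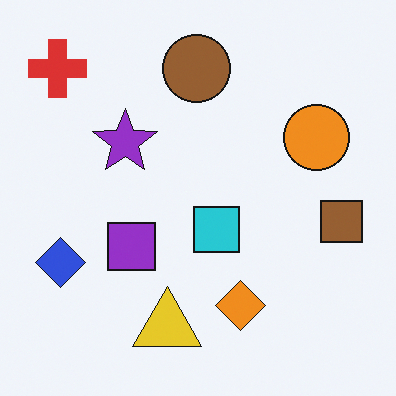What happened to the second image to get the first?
The transformation is: transposed (reflected across the top-left ↔ bottom-right diagonal).

Shapes have swapped their row and column positions — what was in the top-right is now in the bottom-left — a diagonal reflection.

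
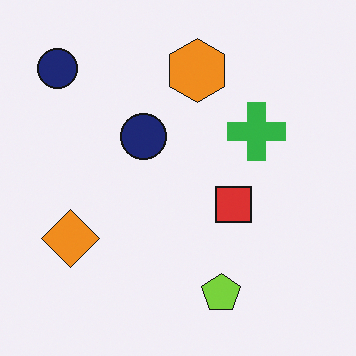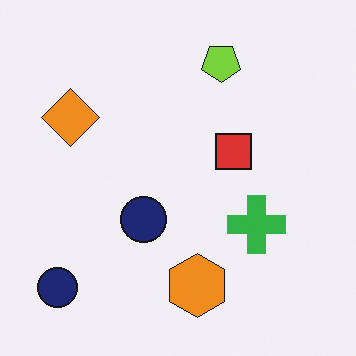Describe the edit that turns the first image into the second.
The transformation is: flipped vertically (top ↔ bottom).

The lime pentagon is in the bottom of the first image and the top of the second — shapes on opposite sides of the horizontal midline have swapped in a mirror flip.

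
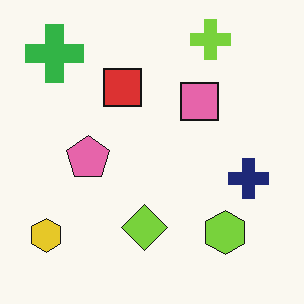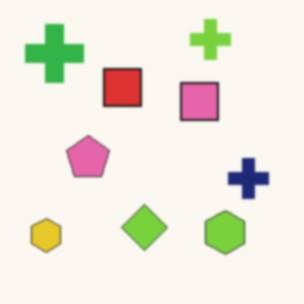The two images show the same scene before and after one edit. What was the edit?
The transformation is: slightly softened.

Shape edges and outlines are uniformly softened across the whole image.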